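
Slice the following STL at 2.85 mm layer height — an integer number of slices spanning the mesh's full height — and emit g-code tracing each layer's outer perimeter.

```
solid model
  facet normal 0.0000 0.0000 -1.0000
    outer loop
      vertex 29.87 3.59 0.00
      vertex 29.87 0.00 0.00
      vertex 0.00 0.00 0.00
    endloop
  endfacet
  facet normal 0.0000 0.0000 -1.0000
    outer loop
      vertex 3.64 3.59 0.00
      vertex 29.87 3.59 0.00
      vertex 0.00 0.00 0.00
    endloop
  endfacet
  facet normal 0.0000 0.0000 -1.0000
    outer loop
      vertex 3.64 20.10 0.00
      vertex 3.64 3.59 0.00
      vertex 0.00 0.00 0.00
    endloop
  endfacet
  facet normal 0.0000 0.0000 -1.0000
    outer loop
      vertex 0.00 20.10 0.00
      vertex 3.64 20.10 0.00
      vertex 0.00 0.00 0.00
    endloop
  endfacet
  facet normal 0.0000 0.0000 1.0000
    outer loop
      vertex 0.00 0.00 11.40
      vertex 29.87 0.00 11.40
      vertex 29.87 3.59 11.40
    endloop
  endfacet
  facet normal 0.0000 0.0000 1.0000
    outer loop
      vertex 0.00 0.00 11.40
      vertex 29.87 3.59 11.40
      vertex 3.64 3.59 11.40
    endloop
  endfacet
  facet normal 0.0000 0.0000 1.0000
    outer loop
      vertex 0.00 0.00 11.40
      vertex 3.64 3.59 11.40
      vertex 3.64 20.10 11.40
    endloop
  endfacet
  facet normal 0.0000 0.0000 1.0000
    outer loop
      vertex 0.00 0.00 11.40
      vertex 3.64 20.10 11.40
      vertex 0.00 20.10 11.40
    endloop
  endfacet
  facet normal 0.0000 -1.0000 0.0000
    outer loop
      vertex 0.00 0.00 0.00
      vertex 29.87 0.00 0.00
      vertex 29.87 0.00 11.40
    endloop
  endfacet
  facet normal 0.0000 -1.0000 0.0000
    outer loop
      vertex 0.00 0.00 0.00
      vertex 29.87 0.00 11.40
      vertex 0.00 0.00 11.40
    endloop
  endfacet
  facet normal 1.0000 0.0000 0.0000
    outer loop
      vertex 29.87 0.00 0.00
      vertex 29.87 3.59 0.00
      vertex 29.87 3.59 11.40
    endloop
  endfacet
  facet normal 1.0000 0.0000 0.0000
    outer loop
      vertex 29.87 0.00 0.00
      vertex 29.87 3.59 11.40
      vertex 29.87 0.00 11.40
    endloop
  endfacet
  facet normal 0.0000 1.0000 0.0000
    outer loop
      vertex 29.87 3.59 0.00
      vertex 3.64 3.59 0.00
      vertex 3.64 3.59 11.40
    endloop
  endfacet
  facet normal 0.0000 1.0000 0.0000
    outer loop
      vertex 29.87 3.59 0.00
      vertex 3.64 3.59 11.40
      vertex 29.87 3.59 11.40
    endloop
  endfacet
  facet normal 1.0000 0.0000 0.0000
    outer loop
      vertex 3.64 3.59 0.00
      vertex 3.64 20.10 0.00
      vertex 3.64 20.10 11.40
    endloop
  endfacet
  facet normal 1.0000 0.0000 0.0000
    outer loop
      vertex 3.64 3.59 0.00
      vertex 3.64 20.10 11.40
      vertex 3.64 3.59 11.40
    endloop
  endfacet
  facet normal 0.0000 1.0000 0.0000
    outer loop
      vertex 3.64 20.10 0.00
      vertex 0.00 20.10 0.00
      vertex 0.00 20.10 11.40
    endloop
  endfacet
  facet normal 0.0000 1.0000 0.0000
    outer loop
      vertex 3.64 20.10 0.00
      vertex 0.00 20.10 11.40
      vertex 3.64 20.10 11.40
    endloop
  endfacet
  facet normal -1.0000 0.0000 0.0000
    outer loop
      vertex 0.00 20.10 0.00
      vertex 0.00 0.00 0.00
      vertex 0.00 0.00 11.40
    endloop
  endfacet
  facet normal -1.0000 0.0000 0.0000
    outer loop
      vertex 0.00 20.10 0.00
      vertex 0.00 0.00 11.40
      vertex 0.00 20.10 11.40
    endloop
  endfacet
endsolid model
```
; perimeter-only toolpath
G21 ; units = mm
G90 ; absolute positioning
G28 ; home
; layer 1
G0 Z2.85
G0 X0.00 Y0.00
G1 X29.87 Y0.00
G1 X29.87 Y3.59
G1 X3.64 Y3.59
G1 X3.64 Y20.10
G1 X0.00 Y20.10
G1 X0.00 Y0.00
; layer 2
G0 Z5.70
G0 X0.00 Y0.00
G1 X29.87 Y0.00
G1 X29.87 Y3.59
G1 X3.64 Y3.59
G1 X3.64 Y20.10
G1 X0.00 Y20.10
G1 X0.00 Y0.00
; layer 3
G0 Z8.55
G0 X0.00 Y0.00
G1 X29.87 Y0.00
G1 X29.87 Y3.59
G1 X3.64 Y3.59
G1 X3.64 Y20.10
G1 X0.00 Y20.10
G1 X0.00 Y0.00
; layer 4
G0 Z11.40
G0 X0.00 Y0.00
G1 X29.87 Y0.00
G1 X29.87 Y3.59
G1 X3.64 Y3.59
G1 X3.64 Y20.10
G1 X0.00 Y20.10
G1 X0.00 Y0.00
M2 ; end

The solid is an L-shaped prism: outer 29.9 × 20.1 mm, arm thicknesses ≈ 3.59 mm (horizontal) and 3.64 mm (vertical), extruded 11.4 mm in z. Slicing at Δz = 2.85 mm — 4 equal slices spanning the solid's height, so layer i sits at z = i·h/4 — gives 4 non-empty perimeters. Each is a 6-segment closed polygon; G0 lifts to the layer z and rapids to the start vertex, then G1 traces the edges.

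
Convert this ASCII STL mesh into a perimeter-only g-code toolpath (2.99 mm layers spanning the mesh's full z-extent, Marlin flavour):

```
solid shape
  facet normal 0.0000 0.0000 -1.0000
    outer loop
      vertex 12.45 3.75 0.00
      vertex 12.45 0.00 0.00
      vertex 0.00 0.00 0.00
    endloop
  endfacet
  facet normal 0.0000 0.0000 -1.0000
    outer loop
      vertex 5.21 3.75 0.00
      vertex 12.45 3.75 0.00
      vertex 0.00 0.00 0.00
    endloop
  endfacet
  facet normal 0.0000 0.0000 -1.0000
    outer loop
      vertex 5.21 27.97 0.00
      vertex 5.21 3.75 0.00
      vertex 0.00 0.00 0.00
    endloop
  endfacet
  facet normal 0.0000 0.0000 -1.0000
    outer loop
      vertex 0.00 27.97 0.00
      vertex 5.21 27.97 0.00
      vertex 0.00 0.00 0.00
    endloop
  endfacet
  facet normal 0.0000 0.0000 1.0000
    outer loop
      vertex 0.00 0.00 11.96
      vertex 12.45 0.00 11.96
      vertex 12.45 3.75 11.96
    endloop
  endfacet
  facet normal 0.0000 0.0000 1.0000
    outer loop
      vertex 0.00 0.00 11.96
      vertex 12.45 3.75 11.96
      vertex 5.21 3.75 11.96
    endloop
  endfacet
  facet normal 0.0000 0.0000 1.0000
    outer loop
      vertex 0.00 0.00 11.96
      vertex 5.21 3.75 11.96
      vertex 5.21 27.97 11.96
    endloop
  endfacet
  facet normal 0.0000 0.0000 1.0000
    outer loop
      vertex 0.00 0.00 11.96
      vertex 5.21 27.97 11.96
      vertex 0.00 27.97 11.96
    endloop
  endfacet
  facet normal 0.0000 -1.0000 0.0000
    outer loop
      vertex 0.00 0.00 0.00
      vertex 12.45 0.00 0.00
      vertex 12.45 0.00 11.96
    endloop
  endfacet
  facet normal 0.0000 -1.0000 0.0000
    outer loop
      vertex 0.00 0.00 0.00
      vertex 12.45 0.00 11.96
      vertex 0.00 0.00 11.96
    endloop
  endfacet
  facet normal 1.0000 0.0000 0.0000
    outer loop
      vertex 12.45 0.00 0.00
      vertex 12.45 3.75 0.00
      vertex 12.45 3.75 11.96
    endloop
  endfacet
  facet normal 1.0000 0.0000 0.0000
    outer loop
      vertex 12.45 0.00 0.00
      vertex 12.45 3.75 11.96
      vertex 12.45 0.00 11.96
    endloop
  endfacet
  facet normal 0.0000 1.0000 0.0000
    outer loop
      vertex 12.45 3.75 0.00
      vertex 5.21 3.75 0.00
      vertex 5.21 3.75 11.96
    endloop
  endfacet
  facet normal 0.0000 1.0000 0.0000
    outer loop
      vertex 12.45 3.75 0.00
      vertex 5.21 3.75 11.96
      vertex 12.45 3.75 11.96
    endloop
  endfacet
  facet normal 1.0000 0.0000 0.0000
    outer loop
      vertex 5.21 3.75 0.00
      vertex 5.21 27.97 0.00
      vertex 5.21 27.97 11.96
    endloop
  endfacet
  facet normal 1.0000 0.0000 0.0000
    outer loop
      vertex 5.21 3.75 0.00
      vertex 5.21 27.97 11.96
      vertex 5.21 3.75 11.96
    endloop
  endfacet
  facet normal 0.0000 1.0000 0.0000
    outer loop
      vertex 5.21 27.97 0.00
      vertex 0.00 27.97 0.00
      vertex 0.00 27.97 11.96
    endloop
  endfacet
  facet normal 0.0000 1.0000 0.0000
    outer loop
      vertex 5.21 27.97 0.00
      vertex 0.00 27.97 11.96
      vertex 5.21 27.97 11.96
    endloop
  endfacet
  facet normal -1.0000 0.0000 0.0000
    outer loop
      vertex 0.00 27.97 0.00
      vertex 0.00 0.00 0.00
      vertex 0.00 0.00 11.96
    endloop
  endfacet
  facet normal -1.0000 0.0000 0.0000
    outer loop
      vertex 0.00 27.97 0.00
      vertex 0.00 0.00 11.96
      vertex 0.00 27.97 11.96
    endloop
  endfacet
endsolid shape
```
; perimeter-only toolpath
G21 ; units = mm
G90 ; absolute positioning
G28 ; home
; layer 1
G0 Z2.99
G0 X0.00 Y0.00
G1 X12.45 Y0.00
G1 X12.45 Y3.75
G1 X5.21 Y3.75
G1 X5.21 Y27.97
G1 X0.00 Y27.97
G1 X0.00 Y0.00
; layer 2
G0 Z5.98
G0 X0.00 Y0.00
G1 X12.45 Y0.00
G1 X12.45 Y3.75
G1 X5.21 Y3.75
G1 X5.21 Y27.97
G1 X0.00 Y27.97
G1 X0.00 Y0.00
; layer 3
G0 Z8.97
G0 X0.00 Y0.00
G1 X12.45 Y0.00
G1 X12.45 Y3.75
G1 X5.21 Y3.75
G1 X5.21 Y27.97
G1 X0.00 Y27.97
G1 X0.00 Y0.00
; layer 4
G0 Z11.96
G0 X0.00 Y0.00
G1 X12.45 Y0.00
G1 X12.45 Y3.75
G1 X5.21 Y3.75
G1 X5.21 Y27.97
G1 X0.00 Y27.97
G1 X0.00 Y0.00
M2 ; end

The solid is an L-shaped prism: outer 12.4 × 28 mm, arm thicknesses ≈ 3.75 mm (horizontal) and 5.21 mm (vertical), extruded 12 mm in z. Slicing at Δz = 2.99 mm — 4 equal slices spanning the solid's height, so layer i sits at z = i·h/4 — gives 4 non-empty perimeters. Each is a 6-segment closed polygon; G0 lifts to the layer z and rapids to the start vertex, then G1 traces the edges.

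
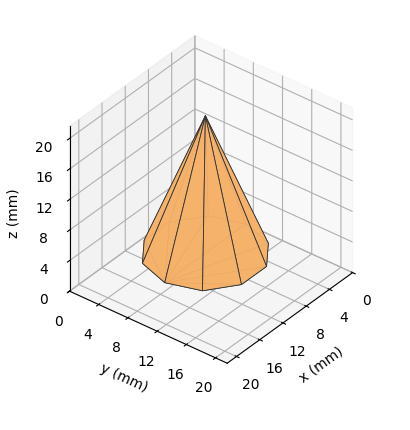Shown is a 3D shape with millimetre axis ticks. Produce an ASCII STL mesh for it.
Reading the render: the shape is a regular 10-sided pyramid, base circumscribed radius ≈ 7 mm, apex at z ≈ 18 mm (dimensions read to the nearest mm from the axis ticks). For the STL, each face is triangulated and given an outward normal.

solid part
  facet normal 0.0000 0.0000 -1.0000
    outer loop
      vertex 9.163 13.657 0.000
      vertex 12.663 11.114 0.000
      vertex 14.000 7.000 0.000
    endloop
  endfacet
  facet normal 0.0000 0.0000 -1.0000
    outer loop
      vertex 4.837 13.657 0.000
      vertex 9.163 13.657 0.000
      vertex 14.000 7.000 0.000
    endloop
  endfacet
  facet normal 0.0000 0.0000 -1.0000
    outer loop
      vertex 1.337 11.114 0.000
      vertex 4.837 13.657 0.000
      vertex 14.000 7.000 0.000
    endloop
  endfacet
  facet normal 0.0000 0.0000 -1.0000
    outer loop
      vertex 0.000 7.000 0.000
      vertex 1.337 11.114 0.000
      vertex 14.000 7.000 0.000
    endloop
  endfacet
  facet normal 0.0000 0.0000 -1.0000
    outer loop
      vertex 1.337 2.886 0.000
      vertex 0.000 7.000 0.000
      vertex 14.000 7.000 0.000
    endloop
  endfacet
  facet normal 0.0000 0.0000 -1.0000
    outer loop
      vertex 4.837 0.343 0.000
      vertex 1.337 2.886 0.000
      vertex 14.000 7.000 0.000
    endloop
  endfacet
  facet normal 0.0000 0.0000 -1.0000
    outer loop
      vertex 9.163 0.343 0.000
      vertex 4.837 0.343 0.000
      vertex 14.000 7.000 0.000
    endloop
  endfacet
  facet normal 0.0000 0.0000 -1.0000
    outer loop
      vertex 12.663 2.886 0.000
      vertex 9.163 0.343 0.000
      vertex 14.000 7.000 0.000
    endloop
  endfacet
  facet normal 0.8920 0.2899 0.3469
    outer loop
      vertex 14.000 7.000 0.000
      vertex 12.663 11.114 0.000
      vertex 7.000 7.000 18.000
    endloop
  endfacet
  facet normal 0.5513 0.7588 0.3469
    outer loop
      vertex 12.663 11.114 0.000
      vertex 9.163 13.657 0.000
      vertex 7.000 7.000 18.000
    endloop
  endfacet
  facet normal 0.0000 0.9379 0.3469
    outer loop
      vertex 9.163 13.657 0.000
      vertex 4.837 13.657 0.000
      vertex 7.000 7.000 18.000
    endloop
  endfacet
  facet normal -0.5513 0.7588 0.3469
    outer loop
      vertex 4.837 13.657 0.000
      vertex 1.337 11.114 0.000
      vertex 7.000 7.000 18.000
    endloop
  endfacet
  facet normal -0.8920 0.2899 0.3469
    outer loop
      vertex 1.337 11.114 0.000
      vertex 0.000 7.000 0.000
      vertex 7.000 7.000 18.000
    endloop
  endfacet
  facet normal -0.8920 -0.2899 0.3469
    outer loop
      vertex 0.000 7.000 0.000
      vertex 1.337 2.886 0.000
      vertex 7.000 7.000 18.000
    endloop
  endfacet
  facet normal -0.5513 -0.7588 0.3469
    outer loop
      vertex 1.337 2.886 0.000
      vertex 4.837 0.343 0.000
      vertex 7.000 7.000 18.000
    endloop
  endfacet
  facet normal 0.0000 -0.9379 0.3469
    outer loop
      vertex 4.837 0.343 0.000
      vertex 9.163 0.343 0.000
      vertex 7.000 7.000 18.000
    endloop
  endfacet
  facet normal 0.5513 -0.7588 0.3469
    outer loop
      vertex 9.163 0.343 0.000
      vertex 12.663 2.886 0.000
      vertex 7.000 7.000 18.000
    endloop
  endfacet
  facet normal 0.8920 -0.2899 0.3469
    outer loop
      vertex 12.663 2.886 0.000
      vertex 14.000 7.000 0.000
      vertex 7.000 7.000 18.000
    endloop
  endfacet
endsolid part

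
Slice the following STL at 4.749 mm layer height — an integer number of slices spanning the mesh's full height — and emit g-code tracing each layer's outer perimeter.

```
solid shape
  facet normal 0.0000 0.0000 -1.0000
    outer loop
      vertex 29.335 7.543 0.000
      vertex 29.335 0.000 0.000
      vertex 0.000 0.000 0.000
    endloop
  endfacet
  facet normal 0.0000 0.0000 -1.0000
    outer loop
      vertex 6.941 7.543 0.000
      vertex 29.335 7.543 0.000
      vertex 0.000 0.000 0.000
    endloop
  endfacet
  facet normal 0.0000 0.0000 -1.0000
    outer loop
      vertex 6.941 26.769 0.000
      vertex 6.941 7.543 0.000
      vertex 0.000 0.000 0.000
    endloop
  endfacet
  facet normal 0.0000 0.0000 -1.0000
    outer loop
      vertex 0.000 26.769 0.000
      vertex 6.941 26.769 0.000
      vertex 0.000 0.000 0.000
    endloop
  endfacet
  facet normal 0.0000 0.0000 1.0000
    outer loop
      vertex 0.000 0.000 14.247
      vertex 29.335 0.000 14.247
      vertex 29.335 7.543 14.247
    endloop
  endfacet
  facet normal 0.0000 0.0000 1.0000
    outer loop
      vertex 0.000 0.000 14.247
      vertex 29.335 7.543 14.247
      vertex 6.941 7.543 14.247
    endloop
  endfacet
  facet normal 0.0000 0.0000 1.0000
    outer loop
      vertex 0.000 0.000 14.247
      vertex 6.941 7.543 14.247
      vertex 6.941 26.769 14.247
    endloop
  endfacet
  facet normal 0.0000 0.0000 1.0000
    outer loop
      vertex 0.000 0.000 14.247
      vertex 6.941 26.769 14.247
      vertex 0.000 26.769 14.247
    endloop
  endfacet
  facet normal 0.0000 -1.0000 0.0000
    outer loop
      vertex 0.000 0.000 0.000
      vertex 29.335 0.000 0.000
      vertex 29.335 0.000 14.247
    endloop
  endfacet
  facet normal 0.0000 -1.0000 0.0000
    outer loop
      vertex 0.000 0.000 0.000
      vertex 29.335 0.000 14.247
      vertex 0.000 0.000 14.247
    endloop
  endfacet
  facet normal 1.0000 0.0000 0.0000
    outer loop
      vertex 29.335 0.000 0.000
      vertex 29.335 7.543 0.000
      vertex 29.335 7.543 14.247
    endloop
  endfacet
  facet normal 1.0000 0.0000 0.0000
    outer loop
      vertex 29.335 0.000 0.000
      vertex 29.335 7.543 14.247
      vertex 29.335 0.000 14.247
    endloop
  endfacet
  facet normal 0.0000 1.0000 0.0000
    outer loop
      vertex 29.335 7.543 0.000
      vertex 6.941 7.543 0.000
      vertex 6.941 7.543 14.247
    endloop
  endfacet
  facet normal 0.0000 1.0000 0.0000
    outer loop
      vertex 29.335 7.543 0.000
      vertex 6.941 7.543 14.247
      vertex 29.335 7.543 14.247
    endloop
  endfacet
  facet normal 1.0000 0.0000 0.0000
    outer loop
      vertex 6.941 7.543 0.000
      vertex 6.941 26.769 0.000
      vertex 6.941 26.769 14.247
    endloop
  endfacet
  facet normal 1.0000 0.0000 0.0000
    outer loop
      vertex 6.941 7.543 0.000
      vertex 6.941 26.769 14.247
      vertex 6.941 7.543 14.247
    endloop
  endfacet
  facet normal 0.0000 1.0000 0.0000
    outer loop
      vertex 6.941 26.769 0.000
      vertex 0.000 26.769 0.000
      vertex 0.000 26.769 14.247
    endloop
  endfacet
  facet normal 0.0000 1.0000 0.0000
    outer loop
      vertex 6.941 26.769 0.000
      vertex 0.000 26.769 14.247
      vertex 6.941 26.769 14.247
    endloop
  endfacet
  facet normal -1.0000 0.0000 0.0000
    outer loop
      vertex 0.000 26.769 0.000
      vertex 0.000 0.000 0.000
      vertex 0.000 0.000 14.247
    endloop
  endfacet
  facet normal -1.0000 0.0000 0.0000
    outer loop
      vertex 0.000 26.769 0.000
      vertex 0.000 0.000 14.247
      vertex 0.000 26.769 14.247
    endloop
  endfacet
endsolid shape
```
; perimeter-only toolpath
G21 ; units = mm
G90 ; absolute positioning
G28 ; home
; layer 1
G0 Z4.749
G0 X0.000 Y0.000
G1 X29.335 Y0.000
G1 X29.335 Y7.543
G1 X6.941 Y7.543
G1 X6.941 Y26.769
G1 X0.000 Y26.769
G1 X0.000 Y0.000
; layer 2
G0 Z9.498
G0 X0.000 Y0.000
G1 X29.335 Y0.000
G1 X29.335 Y7.543
G1 X6.941 Y7.543
G1 X6.941 Y26.769
G1 X0.000 Y26.769
G1 X0.000 Y0.000
; layer 3
G0 Z14.247
G0 X0.000 Y0.000
G1 X29.335 Y0.000
G1 X29.335 Y7.543
G1 X6.941 Y7.543
G1 X6.941 Y26.769
G1 X0.000 Y26.769
G1 X0.000 Y0.000
M2 ; end

The solid is an L-shaped prism: outer 29.3 × 26.8 mm, arm thicknesses ≈ 7.54 mm (horizontal) and 6.94 mm (vertical), extruded 14.2 mm in z. Slicing at Δz = 4.749 mm — 3 equal slices spanning the solid's height, so layer i sits at z = i·h/3 — gives 3 non-empty perimeters. Each is a 6-segment closed polygon; G0 lifts to the layer z and rapids to the start vertex, then G1 traces the edges.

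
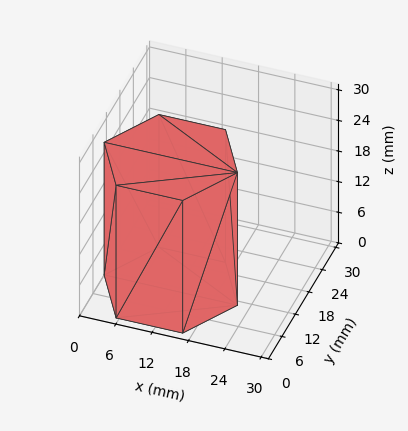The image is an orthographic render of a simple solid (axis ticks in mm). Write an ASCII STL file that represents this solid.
Reading the render: the shape is a regular 6-sided prism (a cylinder approximated with 6 flat sides), circumscribed radius ≈ 11 mm, height ≈ 26 mm (dimensions read to the nearest mm from the axis ticks). For the STL, each face is triangulated and given an outward normal.

solid part
  facet normal 0.0000 0.0000 -1.0000
    outer loop
      vertex 5.500 20.526 0.000
      vertex 16.500 20.526 0.000
      vertex 22.000 11.000 0.000
    endloop
  endfacet
  facet normal 0.0000 0.0000 -1.0000
    outer loop
      vertex 0.000 11.000 0.000
      vertex 5.500 20.526 0.000
      vertex 22.000 11.000 0.000
    endloop
  endfacet
  facet normal 0.0000 0.0000 -1.0000
    outer loop
      vertex 5.500 1.474 0.000
      vertex 0.000 11.000 0.000
      vertex 22.000 11.000 0.000
    endloop
  endfacet
  facet normal 0.0000 0.0000 -1.0000
    outer loop
      vertex 16.500 1.474 0.000
      vertex 5.500 1.474 0.000
      vertex 22.000 11.000 0.000
    endloop
  endfacet
  facet normal 0.0000 0.0000 1.0000
    outer loop
      vertex 22.000 11.000 26.000
      vertex 16.500 20.526 26.000
      vertex 5.500 20.526 26.000
    endloop
  endfacet
  facet normal 0.0000 0.0000 1.0000
    outer loop
      vertex 22.000 11.000 26.000
      vertex 5.500 20.526 26.000
      vertex 0.000 11.000 26.000
    endloop
  endfacet
  facet normal 0.0000 0.0000 1.0000
    outer loop
      vertex 22.000 11.000 26.000
      vertex 0.000 11.000 26.000
      vertex 5.500 1.474 26.000
    endloop
  endfacet
  facet normal 0.0000 0.0000 1.0000
    outer loop
      vertex 22.000 11.000 26.000
      vertex 5.500 1.474 26.000
      vertex 16.500 1.474 26.000
    endloop
  endfacet
  facet normal 0.8660 0.5000 0.0000
    outer loop
      vertex 22.000 11.000 0.000
      vertex 16.500 20.526 0.000
      vertex 16.500 20.526 26.000
    endloop
  endfacet
  facet normal 0.8660 0.5000 0.0000
    outer loop
      vertex 22.000 11.000 0.000
      vertex 16.500 20.526 26.000
      vertex 22.000 11.000 26.000
    endloop
  endfacet
  facet normal 0.0000 1.0000 0.0000
    outer loop
      vertex 16.500 20.526 0.000
      vertex 5.500 20.526 0.000
      vertex 5.500 20.526 26.000
    endloop
  endfacet
  facet normal 0.0000 1.0000 0.0000
    outer loop
      vertex 16.500 20.526 0.000
      vertex 5.500 20.526 26.000
      vertex 16.500 20.526 26.000
    endloop
  endfacet
  facet normal -0.8660 0.5000 0.0000
    outer loop
      vertex 5.500 20.526 0.000
      vertex 0.000 11.000 0.000
      vertex 0.000 11.000 26.000
    endloop
  endfacet
  facet normal -0.8660 0.5000 0.0000
    outer loop
      vertex 5.500 20.526 0.000
      vertex 0.000 11.000 26.000
      vertex 5.500 20.526 26.000
    endloop
  endfacet
  facet normal -0.8660 -0.5000 0.0000
    outer loop
      vertex 0.000 11.000 0.000
      vertex 5.500 1.474 0.000
      vertex 5.500 1.474 26.000
    endloop
  endfacet
  facet normal -0.8660 -0.5000 0.0000
    outer loop
      vertex 0.000 11.000 0.000
      vertex 5.500 1.474 26.000
      vertex 0.000 11.000 26.000
    endloop
  endfacet
  facet normal 0.0000 -1.0000 0.0000
    outer loop
      vertex 5.500 1.474 0.000
      vertex 16.500 1.474 0.000
      vertex 16.500 1.474 26.000
    endloop
  endfacet
  facet normal 0.0000 -1.0000 0.0000
    outer loop
      vertex 5.500 1.474 0.000
      vertex 16.500 1.474 26.000
      vertex 5.500 1.474 26.000
    endloop
  endfacet
  facet normal 0.8660 -0.5000 0.0000
    outer loop
      vertex 16.500 1.474 0.000
      vertex 22.000 11.000 0.000
      vertex 22.000 11.000 26.000
    endloop
  endfacet
  facet normal 0.8660 -0.5000 0.0000
    outer loop
      vertex 16.500 1.474 0.000
      vertex 22.000 11.000 26.000
      vertex 16.500 1.474 26.000
    endloop
  endfacet
endsolid part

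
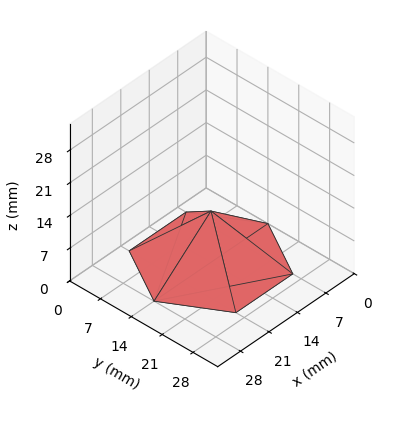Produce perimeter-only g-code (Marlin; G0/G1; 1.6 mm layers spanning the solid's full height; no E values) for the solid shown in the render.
Reading the render: the shape is a regular 6-sided pyramid, base circumscribed radius ≈ 14 mm, apex at z ≈ 11 mm (dimensions read to the nearest mm from the axis ticks). For the g-code, the solid's height is divided into equal slices at the stated Δz and each level perimeter traced with G1 moves after a G0 lift.

; perimeter-only toolpath
G21 ; units = mm
G90 ; absolute positioning
G28 ; home
; layer 1
G0 Z1.6
G0 X26.0 Y14.0
G1 X20.0 Y24.4
G1 X8.0 Y24.4
G1 X2.0 Y14.0
G1 X8.0 Y3.6
G1 X20.0 Y3.6
G1 X26.0 Y14.0
; layer 2
G0 Z3.1
G0 X24.0 Y14.0
G1 X19.0 Y22.6
G1 X9.0 Y22.6
G1 X4.0 Y14.0
G1 X9.0 Y5.4
G1 X19.0 Y5.4
G1 X24.0 Y14.0
; layer 3
G0 Z4.7
G0 X22.0 Y14.0
G1 X18.0 Y20.9
G1 X10.0 Y20.9
G1 X6.0 Y14.0
G1 X10.0 Y7.1
G1 X18.0 Y7.1
G1 X22.0 Y14.0
; layer 4
G0 Z6.3
G0 X20.0 Y14.0
G1 X17.0 Y19.2
G1 X11.0 Y19.2
G1 X8.0 Y14.0
G1 X11.0 Y8.8
G1 X17.0 Y8.8
G1 X20.0 Y14.0
; layer 5
G0 Z7.9
G0 X18.0 Y14.0
G1 X16.0 Y17.5
G1 X12.0 Y17.5
G1 X10.0 Y14.0
G1 X12.0 Y10.5
G1 X16.0 Y10.5
G1 X18.0 Y14.0
; layer 6
G0 Z9.4
G0 X16.0 Y14.0
G1 X15.0 Y15.7
G1 X13.0 Y15.7
G1 X12.0 Y14.0
G1 X13.0 Y12.3
G1 X15.0 Y12.3
G1 X16.0 Y14.0
M2 ; end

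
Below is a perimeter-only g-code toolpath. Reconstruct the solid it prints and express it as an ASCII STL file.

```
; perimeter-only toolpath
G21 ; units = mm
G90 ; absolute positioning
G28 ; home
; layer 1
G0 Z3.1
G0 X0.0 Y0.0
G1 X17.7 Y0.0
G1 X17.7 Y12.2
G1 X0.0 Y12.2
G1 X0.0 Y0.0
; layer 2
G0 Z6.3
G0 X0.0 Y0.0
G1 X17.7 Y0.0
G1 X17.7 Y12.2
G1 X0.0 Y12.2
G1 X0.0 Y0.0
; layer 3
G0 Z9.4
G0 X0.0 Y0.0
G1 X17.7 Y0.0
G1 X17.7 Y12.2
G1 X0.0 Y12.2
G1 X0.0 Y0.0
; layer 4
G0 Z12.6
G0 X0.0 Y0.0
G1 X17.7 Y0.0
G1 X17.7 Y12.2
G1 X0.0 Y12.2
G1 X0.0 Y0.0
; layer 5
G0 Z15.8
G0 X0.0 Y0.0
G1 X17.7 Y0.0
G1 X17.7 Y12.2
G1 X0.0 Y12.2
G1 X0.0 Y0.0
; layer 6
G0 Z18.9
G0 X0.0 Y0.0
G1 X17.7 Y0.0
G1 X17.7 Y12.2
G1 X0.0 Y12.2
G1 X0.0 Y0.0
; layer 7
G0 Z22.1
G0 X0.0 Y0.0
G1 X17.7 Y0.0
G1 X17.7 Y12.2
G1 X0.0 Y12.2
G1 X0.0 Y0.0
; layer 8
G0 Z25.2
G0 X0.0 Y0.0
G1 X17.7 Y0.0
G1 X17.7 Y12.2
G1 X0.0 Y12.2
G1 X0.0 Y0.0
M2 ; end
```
solid part
  facet normal 0.0000 0.0000 -1.0000
    outer loop
      vertex 17.7 12.2 0.0
      vertex 17.7 0.0 0.0
      vertex 0.0 0.0 0.0
    endloop
  endfacet
  facet normal 0.0000 0.0000 -1.0000
    outer loop
      vertex 0.0 12.2 0.0
      vertex 17.7 12.2 0.0
      vertex 0.0 0.0 0.0
    endloop
  endfacet
  facet normal 0.0000 0.0000 1.0000
    outer loop
      vertex 0.0 0.0 25.2
      vertex 17.7 0.0 25.2
      vertex 17.7 12.2 25.2
    endloop
  endfacet
  facet normal 0.0000 0.0000 1.0000
    outer loop
      vertex 0.0 0.0 25.2
      vertex 17.7 12.2 25.2
      vertex 0.0 12.2 25.2
    endloop
  endfacet
  facet normal 0.0000 -1.0000 0.0000
    outer loop
      vertex 0.0 0.0 0.0
      vertex 17.7 0.0 0.0
      vertex 17.7 0.0 25.2
    endloop
  endfacet
  facet normal 0.0000 -1.0000 0.0000
    outer loop
      vertex 0.0 0.0 0.0
      vertex 17.7 0.0 25.2
      vertex 0.0 0.0 25.2
    endloop
  endfacet
  facet normal 0.0000 1.0000 0.0000
    outer loop
      vertex 17.7 12.2 25.2
      vertex 17.7 12.2 0.0
      vertex 0.0 12.2 0.0
    endloop
  endfacet
  facet normal 0.0000 1.0000 0.0000
    outer loop
      vertex 0.0 12.2 25.2
      vertex 17.7 12.2 25.2
      vertex 0.0 12.2 0.0
    endloop
  endfacet
  facet normal -1.0000 0.0000 0.0000
    outer loop
      vertex 0.0 12.2 25.2
      vertex 0.0 12.2 0.0
      vertex 0.0 0.0 0.0
    endloop
  endfacet
  facet normal -1.0000 0.0000 0.0000
    outer loop
      vertex 0.0 0.0 25.2
      vertex 0.0 12.2 25.2
      vertex 0.0 0.0 0.0
    endloop
  endfacet
  facet normal 1.0000 0.0000 0.0000
    outer loop
      vertex 17.7 0.0 0.0
      vertex 17.7 12.2 0.0
      vertex 17.7 12.2 25.2
    endloop
  endfacet
  facet normal 1.0000 0.0000 0.0000
    outer loop
      vertex 17.7 0.0 0.0
      vertex 17.7 12.2 25.2
      vertex 17.7 0.0 25.2
    endloop
  endfacet
endsolid part

The G0 Z moves step by Δz≈3.1 mm. Every layer's G1 loop is the same polygon, so the solid is a straight extrusion of it from z=0 to z≈25.2. Closing with flat bottom and top caps and triangulating gives 12 facets — a rectangular box, roughly 17.7 × 12.2 mm footprint and 25.2 mm tall.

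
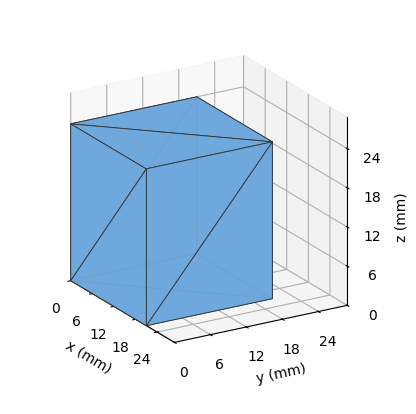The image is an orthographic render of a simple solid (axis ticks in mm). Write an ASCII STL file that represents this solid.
Reading the render: the shape is a rectangular box, roughly 21 × 21 mm footprint and 24 mm tall (dimensions read to the nearest mm from the axis ticks). For the STL, each face is triangulated and given an outward normal.

solid part
  facet normal 0.0000 0.0000 -1.0000
    outer loop
      vertex 21.0 21.0 0.0
      vertex 21.0 0.0 0.0
      vertex 0.0 0.0 0.0
    endloop
  endfacet
  facet normal 0.0000 0.0000 -1.0000
    outer loop
      vertex 0.0 21.0 0.0
      vertex 21.0 21.0 0.0
      vertex 0.0 0.0 0.0
    endloop
  endfacet
  facet normal 0.0000 0.0000 1.0000
    outer loop
      vertex 0.0 0.0 24.0
      vertex 21.0 0.0 24.0
      vertex 21.0 21.0 24.0
    endloop
  endfacet
  facet normal 0.0000 0.0000 1.0000
    outer loop
      vertex 0.0 0.0 24.0
      vertex 21.0 21.0 24.0
      vertex 0.0 21.0 24.0
    endloop
  endfacet
  facet normal 0.0000 -1.0000 0.0000
    outer loop
      vertex 0.0 0.0 0.0
      vertex 21.0 0.0 0.0
      vertex 21.0 0.0 24.0
    endloop
  endfacet
  facet normal 0.0000 -1.0000 0.0000
    outer loop
      vertex 0.0 0.0 0.0
      vertex 21.0 0.0 24.0
      vertex 0.0 0.0 24.0
    endloop
  endfacet
  facet normal 0.0000 1.0000 0.0000
    outer loop
      vertex 21.0 21.0 24.0
      vertex 21.0 21.0 0.0
      vertex 0.0 21.0 0.0
    endloop
  endfacet
  facet normal 0.0000 1.0000 0.0000
    outer loop
      vertex 0.0 21.0 24.0
      vertex 21.0 21.0 24.0
      vertex 0.0 21.0 0.0
    endloop
  endfacet
  facet normal -1.0000 0.0000 0.0000
    outer loop
      vertex 0.0 21.0 24.0
      vertex 0.0 21.0 0.0
      vertex 0.0 0.0 0.0
    endloop
  endfacet
  facet normal -1.0000 0.0000 0.0000
    outer loop
      vertex 0.0 0.0 24.0
      vertex 0.0 21.0 24.0
      vertex 0.0 0.0 0.0
    endloop
  endfacet
  facet normal 1.0000 0.0000 0.0000
    outer loop
      vertex 21.0 0.0 0.0
      vertex 21.0 21.0 0.0
      vertex 21.0 21.0 24.0
    endloop
  endfacet
  facet normal 1.0000 0.0000 0.0000
    outer loop
      vertex 21.0 0.0 0.0
      vertex 21.0 21.0 24.0
      vertex 21.0 0.0 24.0
    endloop
  endfacet
endsolid part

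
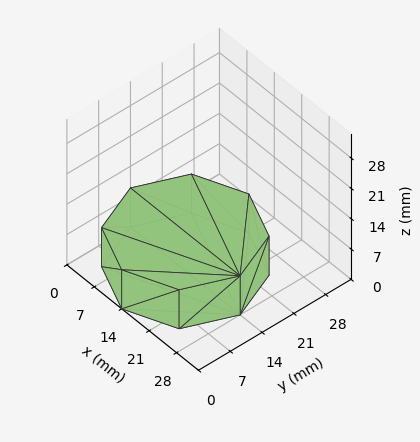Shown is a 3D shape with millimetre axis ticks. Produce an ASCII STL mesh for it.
Reading the render: the shape is a regular 8-sided prism (a cylinder approximated with 8 flat sides), circumscribed radius ≈ 14 mm, height ≈ 9 mm (dimensions read to the nearest mm from the axis ticks). For the STL, each face is triangulated and given an outward normal.

solid part
  facet normal 0.0000 0.0000 -1.0000
    outer loop
      vertex 14.000 28.000 0.000
      vertex 23.899 23.899 0.000
      vertex 28.000 14.000 0.000
    endloop
  endfacet
  facet normal 0.0000 0.0000 -1.0000
    outer loop
      vertex 4.101 23.899 0.000
      vertex 14.000 28.000 0.000
      vertex 28.000 14.000 0.000
    endloop
  endfacet
  facet normal 0.0000 0.0000 -1.0000
    outer loop
      vertex 0.000 14.000 0.000
      vertex 4.101 23.899 0.000
      vertex 28.000 14.000 0.000
    endloop
  endfacet
  facet normal 0.0000 0.0000 -1.0000
    outer loop
      vertex 4.101 4.101 0.000
      vertex 0.000 14.000 0.000
      vertex 28.000 14.000 0.000
    endloop
  endfacet
  facet normal 0.0000 0.0000 -1.0000
    outer loop
      vertex 14.000 0.000 0.000
      vertex 4.101 4.101 0.000
      vertex 28.000 14.000 0.000
    endloop
  endfacet
  facet normal 0.0000 0.0000 -1.0000
    outer loop
      vertex 23.899 4.101 0.000
      vertex 14.000 0.000 0.000
      vertex 28.000 14.000 0.000
    endloop
  endfacet
  facet normal 0.0000 0.0000 1.0000
    outer loop
      vertex 28.000 14.000 9.000
      vertex 23.899 23.899 9.000
      vertex 14.000 28.000 9.000
    endloop
  endfacet
  facet normal 0.0000 0.0000 1.0000
    outer loop
      vertex 28.000 14.000 9.000
      vertex 14.000 28.000 9.000
      vertex 4.101 23.899 9.000
    endloop
  endfacet
  facet normal 0.0000 0.0000 1.0000
    outer loop
      vertex 28.000 14.000 9.000
      vertex 4.101 23.899 9.000
      vertex 0.000 14.000 9.000
    endloop
  endfacet
  facet normal 0.0000 0.0000 1.0000
    outer loop
      vertex 28.000 14.000 9.000
      vertex 0.000 14.000 9.000
      vertex 4.101 4.101 9.000
    endloop
  endfacet
  facet normal 0.0000 0.0000 1.0000
    outer loop
      vertex 28.000 14.000 9.000
      vertex 4.101 4.101 9.000
      vertex 14.000 0.000 9.000
    endloop
  endfacet
  facet normal 0.0000 0.0000 1.0000
    outer loop
      vertex 28.000 14.000 9.000
      vertex 14.000 0.000 9.000
      vertex 23.899 4.101 9.000
    endloop
  endfacet
  facet normal 0.9239 0.3827 0.0000
    outer loop
      vertex 28.000 14.000 0.000
      vertex 23.899 23.899 0.000
      vertex 23.899 23.899 9.000
    endloop
  endfacet
  facet normal 0.9239 0.3827 0.0000
    outer loop
      vertex 28.000 14.000 0.000
      vertex 23.899 23.899 9.000
      vertex 28.000 14.000 9.000
    endloop
  endfacet
  facet normal 0.3827 0.9239 0.0000
    outer loop
      vertex 23.899 23.899 0.000
      vertex 14.000 28.000 0.000
      vertex 14.000 28.000 9.000
    endloop
  endfacet
  facet normal 0.3827 0.9239 0.0000
    outer loop
      vertex 23.899 23.899 0.000
      vertex 14.000 28.000 9.000
      vertex 23.899 23.899 9.000
    endloop
  endfacet
  facet normal -0.3827 0.9239 0.0000
    outer loop
      vertex 14.000 28.000 0.000
      vertex 4.101 23.899 0.000
      vertex 4.101 23.899 9.000
    endloop
  endfacet
  facet normal -0.3827 0.9239 0.0000
    outer loop
      vertex 14.000 28.000 0.000
      vertex 4.101 23.899 9.000
      vertex 14.000 28.000 9.000
    endloop
  endfacet
  facet normal -0.9239 0.3827 0.0000
    outer loop
      vertex 4.101 23.899 0.000
      vertex 0.000 14.000 0.000
      vertex 0.000 14.000 9.000
    endloop
  endfacet
  facet normal -0.9239 0.3827 0.0000
    outer loop
      vertex 4.101 23.899 0.000
      vertex 0.000 14.000 9.000
      vertex 4.101 23.899 9.000
    endloop
  endfacet
  facet normal -0.9239 -0.3827 0.0000
    outer loop
      vertex 0.000 14.000 0.000
      vertex 4.101 4.101 0.000
      vertex 4.101 4.101 9.000
    endloop
  endfacet
  facet normal -0.9239 -0.3827 0.0000
    outer loop
      vertex 0.000 14.000 0.000
      vertex 4.101 4.101 9.000
      vertex 0.000 14.000 9.000
    endloop
  endfacet
  facet normal -0.3827 -0.9239 0.0000
    outer loop
      vertex 4.101 4.101 0.000
      vertex 14.000 0.000 0.000
      vertex 14.000 0.000 9.000
    endloop
  endfacet
  facet normal -0.3827 -0.9239 0.0000
    outer loop
      vertex 4.101 4.101 0.000
      vertex 14.000 0.000 9.000
      vertex 4.101 4.101 9.000
    endloop
  endfacet
  facet normal 0.3827 -0.9239 0.0000
    outer loop
      vertex 14.000 0.000 0.000
      vertex 23.899 4.101 0.000
      vertex 23.899 4.101 9.000
    endloop
  endfacet
  facet normal 0.3827 -0.9239 0.0000
    outer loop
      vertex 14.000 0.000 0.000
      vertex 23.899 4.101 9.000
      vertex 14.000 0.000 9.000
    endloop
  endfacet
  facet normal 0.9239 -0.3827 0.0000
    outer loop
      vertex 23.899 4.101 0.000
      vertex 28.000 14.000 0.000
      vertex 28.000 14.000 9.000
    endloop
  endfacet
  facet normal 0.9239 -0.3827 0.0000
    outer loop
      vertex 23.899 4.101 0.000
      vertex 28.000 14.000 9.000
      vertex 23.899 4.101 9.000
    endloop
  endfacet
endsolid part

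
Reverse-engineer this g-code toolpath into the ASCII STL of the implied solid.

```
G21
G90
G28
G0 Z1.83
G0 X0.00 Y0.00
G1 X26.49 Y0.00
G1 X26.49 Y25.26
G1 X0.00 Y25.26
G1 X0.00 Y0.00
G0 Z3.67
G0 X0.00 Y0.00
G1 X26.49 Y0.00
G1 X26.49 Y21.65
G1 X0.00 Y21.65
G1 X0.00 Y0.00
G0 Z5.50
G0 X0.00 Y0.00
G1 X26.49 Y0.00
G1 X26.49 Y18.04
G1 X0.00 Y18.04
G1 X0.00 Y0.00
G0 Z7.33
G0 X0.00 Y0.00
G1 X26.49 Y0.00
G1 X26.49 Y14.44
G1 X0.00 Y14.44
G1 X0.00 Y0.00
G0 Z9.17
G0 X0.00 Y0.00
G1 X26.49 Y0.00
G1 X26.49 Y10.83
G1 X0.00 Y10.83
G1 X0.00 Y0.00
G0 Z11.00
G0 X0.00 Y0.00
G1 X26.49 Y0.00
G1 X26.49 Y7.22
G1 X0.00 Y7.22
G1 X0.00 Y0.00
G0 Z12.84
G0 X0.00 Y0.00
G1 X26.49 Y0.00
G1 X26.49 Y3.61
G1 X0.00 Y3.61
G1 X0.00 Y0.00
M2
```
solid part
  facet normal 0.0000 0.0000 -1.0000
    outer loop
      vertex 26.49 28.87 0.00
      vertex 26.49 0.00 0.00
      vertex 0.00 0.00 0.00
    endloop
  endfacet
  facet normal 0.0000 0.0000 -1.0000
    outer loop
      vertex 0.00 28.87 0.00
      vertex 26.49 28.87 0.00
      vertex 0.00 0.00 0.00
    endloop
  endfacet
  facet normal 0.0000 -1.0000 0.0000
    outer loop
      vertex 0.00 0.00 0.00
      vertex 26.49 0.00 0.00
      vertex 26.49 0.00 14.67
    endloop
  endfacet
  facet normal 0.0000 -1.0000 0.0000
    outer loop
      vertex 0.00 0.00 0.00
      vertex 26.49 0.00 14.67
      vertex 0.00 0.00 14.67
    endloop
  endfacet
  facet normal 0.0000 0.4530 0.8915
    outer loop
      vertex 0.00 0.00 14.67
      vertex 26.49 0.00 14.67
      vertex 26.49 28.87 0.00
    endloop
  endfacet
  facet normal 0.0000 0.4530 0.8915
    outer loop
      vertex 0.00 0.00 14.67
      vertex 26.49 28.87 0.00
      vertex 0.00 28.87 0.00
    endloop
  endfacet
  facet normal -1.0000 0.0000 0.0000
    outer loop
      vertex 0.00 0.00 14.67
      vertex 0.00 28.87 0.00
      vertex 0.00 0.00 0.00
    endloop
  endfacet
  facet normal 1.0000 0.0000 0.0000
    outer loop
      vertex 26.49 0.00 0.00
      vertex 26.49 28.87 0.00
      vertex 26.49 0.00 14.67
    endloop
  endfacet
endsolid part

The G0 Z moves step by Δz≈1.83 mm. The G1 loops shrink linearly with z, so the solid tapers from its base footprint up to z≈14.7. Closing with a flat bottom cap and the tapered top and triangulating gives 8 facets — a wedge (ramp): 26.5 × 28.9 mm base, rising to 14.7 mm along the y=0 edge and sloping linearly to z=0 at y=28.9.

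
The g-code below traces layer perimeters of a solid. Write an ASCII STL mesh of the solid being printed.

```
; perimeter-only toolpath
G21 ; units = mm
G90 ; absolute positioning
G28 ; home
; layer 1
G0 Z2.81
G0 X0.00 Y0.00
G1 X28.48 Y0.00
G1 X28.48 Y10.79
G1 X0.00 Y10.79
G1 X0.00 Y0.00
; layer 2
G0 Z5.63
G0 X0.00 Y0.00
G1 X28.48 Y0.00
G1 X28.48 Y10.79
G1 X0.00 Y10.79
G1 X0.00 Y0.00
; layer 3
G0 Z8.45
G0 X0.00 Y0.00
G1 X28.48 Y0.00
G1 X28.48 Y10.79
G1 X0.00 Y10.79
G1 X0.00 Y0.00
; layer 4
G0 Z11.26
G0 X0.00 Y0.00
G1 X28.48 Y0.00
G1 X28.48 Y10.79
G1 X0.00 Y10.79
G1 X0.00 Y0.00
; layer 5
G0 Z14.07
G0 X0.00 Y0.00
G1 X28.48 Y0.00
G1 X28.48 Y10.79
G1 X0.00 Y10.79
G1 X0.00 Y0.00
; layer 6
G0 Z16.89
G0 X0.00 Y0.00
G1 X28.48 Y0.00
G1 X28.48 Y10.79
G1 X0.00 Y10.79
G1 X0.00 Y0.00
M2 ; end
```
solid part
  facet normal 0.0000 0.0000 -1.0000
    outer loop
      vertex 28.48 10.79 0.00
      vertex 28.48 0.00 0.00
      vertex 0.00 0.00 0.00
    endloop
  endfacet
  facet normal 0.0000 0.0000 -1.0000
    outer loop
      vertex 0.00 10.79 0.00
      vertex 28.48 10.79 0.00
      vertex 0.00 0.00 0.00
    endloop
  endfacet
  facet normal 0.0000 0.0000 1.0000
    outer loop
      vertex 0.00 0.00 16.89
      vertex 28.48 0.00 16.89
      vertex 28.48 10.79 16.89
    endloop
  endfacet
  facet normal 0.0000 0.0000 1.0000
    outer loop
      vertex 0.00 0.00 16.89
      vertex 28.48 10.79 16.89
      vertex 0.00 10.79 16.89
    endloop
  endfacet
  facet normal 0.0000 -1.0000 0.0000
    outer loop
      vertex 0.00 0.00 0.00
      vertex 28.48 0.00 0.00
      vertex 28.48 0.00 16.89
    endloop
  endfacet
  facet normal 0.0000 -1.0000 0.0000
    outer loop
      vertex 0.00 0.00 0.00
      vertex 28.48 0.00 16.89
      vertex 0.00 0.00 16.89
    endloop
  endfacet
  facet normal 0.0000 1.0000 0.0000
    outer loop
      vertex 28.48 10.79 16.89
      vertex 28.48 10.79 0.00
      vertex 0.00 10.79 0.00
    endloop
  endfacet
  facet normal 0.0000 1.0000 0.0000
    outer loop
      vertex 0.00 10.79 16.89
      vertex 28.48 10.79 16.89
      vertex 0.00 10.79 0.00
    endloop
  endfacet
  facet normal -1.0000 0.0000 0.0000
    outer loop
      vertex 0.00 10.79 16.89
      vertex 0.00 10.79 0.00
      vertex 0.00 0.00 0.00
    endloop
  endfacet
  facet normal -1.0000 0.0000 0.0000
    outer loop
      vertex 0.00 0.00 16.89
      vertex 0.00 10.79 16.89
      vertex 0.00 0.00 0.00
    endloop
  endfacet
  facet normal 1.0000 0.0000 0.0000
    outer loop
      vertex 28.48 0.00 0.00
      vertex 28.48 10.79 0.00
      vertex 28.48 10.79 16.89
    endloop
  endfacet
  facet normal 1.0000 0.0000 0.0000
    outer loop
      vertex 28.48 0.00 0.00
      vertex 28.48 10.79 16.89
      vertex 28.48 0.00 16.89
    endloop
  endfacet
endsolid part

The G0 Z moves step by Δz≈2.81 mm. Every layer's G1 loop is the same polygon, so the solid is a straight extrusion of it from z=0 to z≈16.9. Closing with flat bottom and top caps and triangulating gives 12 facets — a rectangular box, roughly 28.5 × 10.8 mm footprint and 16.9 mm tall.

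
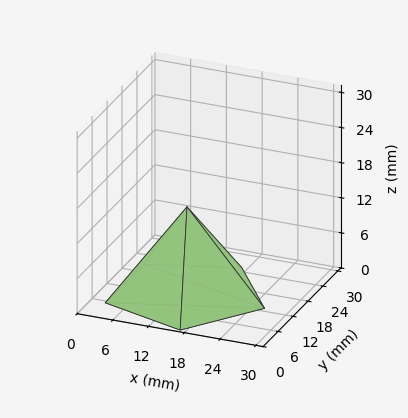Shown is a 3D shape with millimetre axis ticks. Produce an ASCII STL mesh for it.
Reading the render: the shape is a regular 5-sided pyramid, base circumscribed radius ≈ 13 mm, apex at z ≈ 15 mm (dimensions read to the nearest mm from the axis ticks). For the STL, each face is triangulated and given an outward normal.

solid part
  facet normal 0.0000 0.0000 -1.0000
    outer loop
      vertex 2.48 20.64 0.00
      vertex 17.02 25.36 0.00
      vertex 26.00 13.00 0.00
    endloop
  endfacet
  facet normal 0.0000 0.0000 -1.0000
    outer loop
      vertex 2.48 5.36 0.00
      vertex 2.48 20.64 0.00
      vertex 26.00 13.00 0.00
    endloop
  endfacet
  facet normal 0.0000 0.0000 -1.0000
    outer loop
      vertex 17.02 0.64 0.00
      vertex 2.48 5.36 0.00
      vertex 26.00 13.00 0.00
    endloop
  endfacet
  facet normal 0.6624 0.4813 0.5741
    outer loop
      vertex 26.00 13.00 0.00
      vertex 17.02 25.36 0.00
      vertex 13.00 13.00 15.00
    endloop
  endfacet
  facet normal -0.2528 0.7788 0.5740
    outer loop
      vertex 17.02 25.36 0.00
      vertex 2.48 20.64 0.00
      vertex 13.00 13.00 15.00
    endloop
  endfacet
  facet normal -0.8187 0.0000 0.5742
    outer loop
      vertex 2.48 20.64 0.00
      vertex 2.48 5.36 0.00
      vertex 13.00 13.00 15.00
    endloop
  endfacet
  facet normal -0.2528 -0.7788 0.5740
    outer loop
      vertex 2.48 5.36 0.00
      vertex 17.02 0.64 0.00
      vertex 13.00 13.00 15.00
    endloop
  endfacet
  facet normal 0.6624 -0.4813 0.5741
    outer loop
      vertex 17.02 0.64 0.00
      vertex 26.00 13.00 0.00
      vertex 13.00 13.00 15.00
    endloop
  endfacet
endsolid part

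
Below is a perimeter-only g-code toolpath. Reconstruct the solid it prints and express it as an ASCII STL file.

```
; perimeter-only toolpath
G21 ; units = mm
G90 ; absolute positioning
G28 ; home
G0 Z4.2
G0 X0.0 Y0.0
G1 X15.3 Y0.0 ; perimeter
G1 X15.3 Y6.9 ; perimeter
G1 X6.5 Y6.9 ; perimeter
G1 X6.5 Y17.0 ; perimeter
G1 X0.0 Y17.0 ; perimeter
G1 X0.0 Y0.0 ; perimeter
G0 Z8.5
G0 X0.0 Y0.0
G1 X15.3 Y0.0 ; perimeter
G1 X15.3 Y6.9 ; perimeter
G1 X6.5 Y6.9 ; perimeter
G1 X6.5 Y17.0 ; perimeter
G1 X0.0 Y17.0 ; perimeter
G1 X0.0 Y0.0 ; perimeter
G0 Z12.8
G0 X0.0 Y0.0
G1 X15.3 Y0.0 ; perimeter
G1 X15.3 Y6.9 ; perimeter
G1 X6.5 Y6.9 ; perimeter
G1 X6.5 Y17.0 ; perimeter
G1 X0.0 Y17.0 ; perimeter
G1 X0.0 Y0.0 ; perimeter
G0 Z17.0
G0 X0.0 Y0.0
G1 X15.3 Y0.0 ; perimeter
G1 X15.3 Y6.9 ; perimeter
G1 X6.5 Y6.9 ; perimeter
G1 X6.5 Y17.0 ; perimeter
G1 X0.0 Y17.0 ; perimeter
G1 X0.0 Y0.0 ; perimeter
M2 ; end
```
solid part
  facet normal 0.0000 0.0000 -1.0000
    outer loop
      vertex 15.3 6.9 0.0
      vertex 15.3 0.0 0.0
      vertex 0.0 0.0 0.0
    endloop
  endfacet
  facet normal 0.0000 0.0000 -1.0000
    outer loop
      vertex 6.5 6.9 0.0
      vertex 15.3 6.9 0.0
      vertex 0.0 0.0 0.0
    endloop
  endfacet
  facet normal 0.0000 0.0000 -1.0000
    outer loop
      vertex 6.5 17.0 0.0
      vertex 6.5 6.9 0.0
      vertex 0.0 0.0 0.0
    endloop
  endfacet
  facet normal 0.0000 0.0000 -1.0000
    outer loop
      vertex 0.0 17.0 0.0
      vertex 6.5 17.0 0.0
      vertex 0.0 0.0 0.0
    endloop
  endfacet
  facet normal 0.0000 0.0000 1.0000
    outer loop
      vertex 0.0 0.0 17.0
      vertex 15.3 0.0 17.0
      vertex 15.3 6.9 17.0
    endloop
  endfacet
  facet normal 0.0000 0.0000 1.0000
    outer loop
      vertex 0.0 0.0 17.0
      vertex 15.3 6.9 17.0
      vertex 6.5 6.9 17.0
    endloop
  endfacet
  facet normal 0.0000 0.0000 1.0000
    outer loop
      vertex 0.0 0.0 17.0
      vertex 6.5 6.9 17.0
      vertex 6.5 17.0 17.0
    endloop
  endfacet
  facet normal 0.0000 0.0000 1.0000
    outer loop
      vertex 0.0 0.0 17.0
      vertex 6.5 17.0 17.0
      vertex 0.0 17.0 17.0
    endloop
  endfacet
  facet normal 0.0000 -1.0000 0.0000
    outer loop
      vertex 0.0 0.0 0.0
      vertex 15.3 0.0 0.0
      vertex 15.3 0.0 17.0
    endloop
  endfacet
  facet normal 0.0000 -1.0000 0.0000
    outer loop
      vertex 0.0 0.0 0.0
      vertex 15.3 0.0 17.0
      vertex 0.0 0.0 17.0
    endloop
  endfacet
  facet normal 1.0000 0.0000 0.0000
    outer loop
      vertex 15.3 0.0 0.0
      vertex 15.3 6.9 0.0
      vertex 15.3 6.9 17.0
    endloop
  endfacet
  facet normal 1.0000 0.0000 0.0000
    outer loop
      vertex 15.3 0.0 0.0
      vertex 15.3 6.9 17.0
      vertex 15.3 0.0 17.0
    endloop
  endfacet
  facet normal 0.0000 1.0000 0.0000
    outer loop
      vertex 15.3 6.9 0.0
      vertex 6.5 6.9 0.0
      vertex 6.5 6.9 17.0
    endloop
  endfacet
  facet normal 0.0000 1.0000 0.0000
    outer loop
      vertex 15.3 6.9 0.0
      vertex 6.5 6.9 17.0
      vertex 15.3 6.9 17.0
    endloop
  endfacet
  facet normal 1.0000 0.0000 0.0000
    outer loop
      vertex 6.5 6.9 0.0
      vertex 6.5 17.0 0.0
      vertex 6.5 17.0 17.0
    endloop
  endfacet
  facet normal 1.0000 0.0000 0.0000
    outer loop
      vertex 6.5 6.9 0.0
      vertex 6.5 17.0 17.0
      vertex 6.5 6.9 17.0
    endloop
  endfacet
  facet normal 0.0000 1.0000 0.0000
    outer loop
      vertex 6.5 17.0 0.0
      vertex 0.0 17.0 0.0
      vertex 0.0 17.0 17.0
    endloop
  endfacet
  facet normal 0.0000 1.0000 0.0000
    outer loop
      vertex 6.5 17.0 0.0
      vertex 0.0 17.0 17.0
      vertex 6.5 17.0 17.0
    endloop
  endfacet
  facet normal -1.0000 0.0000 0.0000
    outer loop
      vertex 0.0 17.0 0.0
      vertex 0.0 0.0 0.0
      vertex 0.0 0.0 17.0
    endloop
  endfacet
  facet normal -1.0000 0.0000 0.0000
    outer loop
      vertex 0.0 17.0 0.0
      vertex 0.0 0.0 17.0
      vertex 0.0 17.0 17.0
    endloop
  endfacet
endsolid part

The G0 Z moves step by Δz≈4.2 mm. Every layer's G1 loop is the same polygon, so the solid is a straight extrusion of it from z=0 to z≈17. Closing with flat bottom and top caps and triangulating gives 20 facets — an L-shaped prism: outer 15.3 × 17 mm, arm thicknesses ≈ 6.9 mm (horizontal) and 6.5 mm (vertical), extruded 17 mm in z.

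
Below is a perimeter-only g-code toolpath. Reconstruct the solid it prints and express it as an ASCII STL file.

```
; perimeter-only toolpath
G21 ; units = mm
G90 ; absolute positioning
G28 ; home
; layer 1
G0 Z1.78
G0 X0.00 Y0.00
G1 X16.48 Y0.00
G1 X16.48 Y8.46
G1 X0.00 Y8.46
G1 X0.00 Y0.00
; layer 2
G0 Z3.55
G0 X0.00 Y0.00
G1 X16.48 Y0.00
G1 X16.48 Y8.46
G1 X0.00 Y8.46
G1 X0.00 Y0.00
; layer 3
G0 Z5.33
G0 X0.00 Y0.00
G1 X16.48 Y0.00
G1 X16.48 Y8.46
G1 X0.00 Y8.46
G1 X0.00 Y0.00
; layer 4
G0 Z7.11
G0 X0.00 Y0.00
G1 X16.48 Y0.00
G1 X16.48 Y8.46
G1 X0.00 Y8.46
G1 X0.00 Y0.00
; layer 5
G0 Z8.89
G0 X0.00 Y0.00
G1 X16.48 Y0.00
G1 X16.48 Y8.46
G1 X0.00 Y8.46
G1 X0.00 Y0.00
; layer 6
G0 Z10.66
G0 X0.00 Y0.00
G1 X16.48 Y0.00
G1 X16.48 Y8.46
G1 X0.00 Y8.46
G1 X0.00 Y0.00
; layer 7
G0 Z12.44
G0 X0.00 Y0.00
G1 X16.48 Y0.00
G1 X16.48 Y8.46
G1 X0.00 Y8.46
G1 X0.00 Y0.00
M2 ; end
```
solid part
  facet normal 0.0000 0.0000 -1.0000
    outer loop
      vertex 16.48 8.46 0.00
      vertex 16.48 0.00 0.00
      vertex 0.00 0.00 0.00
    endloop
  endfacet
  facet normal 0.0000 0.0000 -1.0000
    outer loop
      vertex 0.00 8.46 0.00
      vertex 16.48 8.46 0.00
      vertex 0.00 0.00 0.00
    endloop
  endfacet
  facet normal 0.0000 0.0000 1.0000
    outer loop
      vertex 0.00 0.00 12.44
      vertex 16.48 0.00 12.44
      vertex 16.48 8.46 12.44
    endloop
  endfacet
  facet normal 0.0000 0.0000 1.0000
    outer loop
      vertex 0.00 0.00 12.44
      vertex 16.48 8.46 12.44
      vertex 0.00 8.46 12.44
    endloop
  endfacet
  facet normal 0.0000 -1.0000 0.0000
    outer loop
      vertex 0.00 0.00 0.00
      vertex 16.48 0.00 0.00
      vertex 16.48 0.00 12.44
    endloop
  endfacet
  facet normal 0.0000 -1.0000 0.0000
    outer loop
      vertex 0.00 0.00 0.00
      vertex 16.48 0.00 12.44
      vertex 0.00 0.00 12.44
    endloop
  endfacet
  facet normal 0.0000 1.0000 0.0000
    outer loop
      vertex 16.48 8.46 12.44
      vertex 16.48 8.46 0.00
      vertex 0.00 8.46 0.00
    endloop
  endfacet
  facet normal 0.0000 1.0000 0.0000
    outer loop
      vertex 0.00 8.46 12.44
      vertex 16.48 8.46 12.44
      vertex 0.00 8.46 0.00
    endloop
  endfacet
  facet normal -1.0000 0.0000 0.0000
    outer loop
      vertex 0.00 8.46 12.44
      vertex 0.00 8.46 0.00
      vertex 0.00 0.00 0.00
    endloop
  endfacet
  facet normal -1.0000 0.0000 0.0000
    outer loop
      vertex 0.00 0.00 12.44
      vertex 0.00 8.46 12.44
      vertex 0.00 0.00 0.00
    endloop
  endfacet
  facet normal 1.0000 0.0000 0.0000
    outer loop
      vertex 16.48 0.00 0.00
      vertex 16.48 8.46 0.00
      vertex 16.48 8.46 12.44
    endloop
  endfacet
  facet normal 1.0000 0.0000 0.0000
    outer loop
      vertex 16.48 0.00 0.00
      vertex 16.48 8.46 12.44
      vertex 16.48 0.00 12.44
    endloop
  endfacet
endsolid part

The G0 Z moves step by Δz≈1.78 mm. Every layer's G1 loop is the same polygon, so the solid is a straight extrusion of it from z=0 to z≈12.4. Closing with flat bottom and top caps and triangulating gives 12 facets — a rectangular box, roughly 16.5 × 8.46 mm footprint and 12.4 mm tall.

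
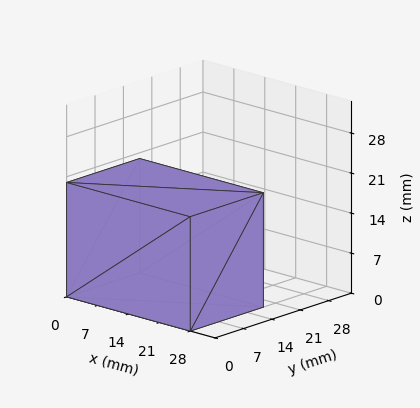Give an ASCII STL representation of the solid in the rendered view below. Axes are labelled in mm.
Reading the render: the shape is a rectangular box, roughly 28 × 18 mm footprint and 20 mm tall (dimensions read to the nearest mm from the axis ticks). For the STL, each face is triangulated and given an outward normal.

solid part
  facet normal 0.0000 0.0000 -1.0000
    outer loop
      vertex 28.00 18.00 0.00
      vertex 28.00 0.00 0.00
      vertex 0.00 0.00 0.00
    endloop
  endfacet
  facet normal 0.0000 0.0000 -1.0000
    outer loop
      vertex 0.00 18.00 0.00
      vertex 28.00 18.00 0.00
      vertex 0.00 0.00 0.00
    endloop
  endfacet
  facet normal 0.0000 0.0000 1.0000
    outer loop
      vertex 0.00 0.00 20.00
      vertex 28.00 0.00 20.00
      vertex 28.00 18.00 20.00
    endloop
  endfacet
  facet normal 0.0000 0.0000 1.0000
    outer loop
      vertex 0.00 0.00 20.00
      vertex 28.00 18.00 20.00
      vertex 0.00 18.00 20.00
    endloop
  endfacet
  facet normal 0.0000 -1.0000 0.0000
    outer loop
      vertex 0.00 0.00 0.00
      vertex 28.00 0.00 0.00
      vertex 28.00 0.00 20.00
    endloop
  endfacet
  facet normal 0.0000 -1.0000 0.0000
    outer loop
      vertex 0.00 0.00 0.00
      vertex 28.00 0.00 20.00
      vertex 0.00 0.00 20.00
    endloop
  endfacet
  facet normal 0.0000 1.0000 0.0000
    outer loop
      vertex 28.00 18.00 20.00
      vertex 28.00 18.00 0.00
      vertex 0.00 18.00 0.00
    endloop
  endfacet
  facet normal 0.0000 1.0000 0.0000
    outer loop
      vertex 0.00 18.00 20.00
      vertex 28.00 18.00 20.00
      vertex 0.00 18.00 0.00
    endloop
  endfacet
  facet normal -1.0000 0.0000 0.0000
    outer loop
      vertex 0.00 18.00 20.00
      vertex 0.00 18.00 0.00
      vertex 0.00 0.00 0.00
    endloop
  endfacet
  facet normal -1.0000 0.0000 0.0000
    outer loop
      vertex 0.00 0.00 20.00
      vertex 0.00 18.00 20.00
      vertex 0.00 0.00 0.00
    endloop
  endfacet
  facet normal 1.0000 0.0000 0.0000
    outer loop
      vertex 28.00 0.00 0.00
      vertex 28.00 18.00 0.00
      vertex 28.00 18.00 20.00
    endloop
  endfacet
  facet normal 1.0000 0.0000 0.0000
    outer loop
      vertex 28.00 0.00 0.00
      vertex 28.00 18.00 20.00
      vertex 28.00 0.00 20.00
    endloop
  endfacet
endsolid part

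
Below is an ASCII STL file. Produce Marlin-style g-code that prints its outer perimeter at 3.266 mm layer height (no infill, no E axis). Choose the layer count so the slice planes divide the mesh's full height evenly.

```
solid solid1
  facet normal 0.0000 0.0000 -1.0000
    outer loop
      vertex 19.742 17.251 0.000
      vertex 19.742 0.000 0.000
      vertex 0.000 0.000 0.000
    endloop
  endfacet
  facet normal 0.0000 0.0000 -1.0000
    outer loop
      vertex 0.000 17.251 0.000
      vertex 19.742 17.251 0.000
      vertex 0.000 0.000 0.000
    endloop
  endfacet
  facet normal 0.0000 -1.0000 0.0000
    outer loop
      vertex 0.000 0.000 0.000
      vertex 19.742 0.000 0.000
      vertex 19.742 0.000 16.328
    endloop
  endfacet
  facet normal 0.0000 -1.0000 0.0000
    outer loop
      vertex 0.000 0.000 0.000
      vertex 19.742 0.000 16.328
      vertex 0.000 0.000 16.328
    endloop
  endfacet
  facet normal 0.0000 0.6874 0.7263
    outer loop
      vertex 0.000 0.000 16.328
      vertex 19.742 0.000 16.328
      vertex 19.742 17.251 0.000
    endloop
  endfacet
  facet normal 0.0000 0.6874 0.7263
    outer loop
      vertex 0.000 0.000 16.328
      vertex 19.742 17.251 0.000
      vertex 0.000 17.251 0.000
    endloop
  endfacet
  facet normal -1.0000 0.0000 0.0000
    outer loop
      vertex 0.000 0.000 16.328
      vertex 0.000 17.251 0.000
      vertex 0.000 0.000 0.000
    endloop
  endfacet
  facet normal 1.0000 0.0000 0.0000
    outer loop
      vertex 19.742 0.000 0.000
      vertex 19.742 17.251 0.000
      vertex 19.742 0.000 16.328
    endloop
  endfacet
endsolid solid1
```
; perimeter-only toolpath
G21 ; units = mm
G90 ; absolute positioning
G28 ; home
; layer 1
G0 Z3.266
G0 X0.000 Y0.000
G1 X19.742 Y0.000
G1 X19.742 Y13.801
G1 X0.000 Y13.801
G1 X0.000 Y0.000
; layer 2
G0 Z6.531
G0 X0.000 Y0.000
G1 X19.742 Y0.000
G1 X19.742 Y10.351
G1 X0.000 Y10.351
G1 X0.000 Y0.000
; layer 3
G0 Z9.797
G0 X0.000 Y0.000
G1 X19.742 Y0.000
G1 X19.742 Y6.900
G1 X0.000 Y6.900
G1 X0.000 Y0.000
; layer 4
G0 Z13.062
G0 X0.000 Y0.000
G1 X19.742 Y0.000
G1 X19.742 Y3.450
G1 X0.000 Y3.450
G1 X0.000 Y0.000
M2 ; end

The solid is a wedge (ramp): 19.7 × 17.3 mm base, rising to 16.3 mm along the y=0 edge and sloping linearly to z=0 at y=17.3. Slicing at Δz = 3.266 mm — 5 equal slices spanning the solid's height, so layer i sits at z = i·h/5 — gives 4 non-empty perimeters. Each is a 4-segment closed polygon; G0 lifts to the layer z and rapids to the start vertex, then G1 traces the edges. The cross-section shrinks linearly with z (the slice at the apex is degenerate and omitted).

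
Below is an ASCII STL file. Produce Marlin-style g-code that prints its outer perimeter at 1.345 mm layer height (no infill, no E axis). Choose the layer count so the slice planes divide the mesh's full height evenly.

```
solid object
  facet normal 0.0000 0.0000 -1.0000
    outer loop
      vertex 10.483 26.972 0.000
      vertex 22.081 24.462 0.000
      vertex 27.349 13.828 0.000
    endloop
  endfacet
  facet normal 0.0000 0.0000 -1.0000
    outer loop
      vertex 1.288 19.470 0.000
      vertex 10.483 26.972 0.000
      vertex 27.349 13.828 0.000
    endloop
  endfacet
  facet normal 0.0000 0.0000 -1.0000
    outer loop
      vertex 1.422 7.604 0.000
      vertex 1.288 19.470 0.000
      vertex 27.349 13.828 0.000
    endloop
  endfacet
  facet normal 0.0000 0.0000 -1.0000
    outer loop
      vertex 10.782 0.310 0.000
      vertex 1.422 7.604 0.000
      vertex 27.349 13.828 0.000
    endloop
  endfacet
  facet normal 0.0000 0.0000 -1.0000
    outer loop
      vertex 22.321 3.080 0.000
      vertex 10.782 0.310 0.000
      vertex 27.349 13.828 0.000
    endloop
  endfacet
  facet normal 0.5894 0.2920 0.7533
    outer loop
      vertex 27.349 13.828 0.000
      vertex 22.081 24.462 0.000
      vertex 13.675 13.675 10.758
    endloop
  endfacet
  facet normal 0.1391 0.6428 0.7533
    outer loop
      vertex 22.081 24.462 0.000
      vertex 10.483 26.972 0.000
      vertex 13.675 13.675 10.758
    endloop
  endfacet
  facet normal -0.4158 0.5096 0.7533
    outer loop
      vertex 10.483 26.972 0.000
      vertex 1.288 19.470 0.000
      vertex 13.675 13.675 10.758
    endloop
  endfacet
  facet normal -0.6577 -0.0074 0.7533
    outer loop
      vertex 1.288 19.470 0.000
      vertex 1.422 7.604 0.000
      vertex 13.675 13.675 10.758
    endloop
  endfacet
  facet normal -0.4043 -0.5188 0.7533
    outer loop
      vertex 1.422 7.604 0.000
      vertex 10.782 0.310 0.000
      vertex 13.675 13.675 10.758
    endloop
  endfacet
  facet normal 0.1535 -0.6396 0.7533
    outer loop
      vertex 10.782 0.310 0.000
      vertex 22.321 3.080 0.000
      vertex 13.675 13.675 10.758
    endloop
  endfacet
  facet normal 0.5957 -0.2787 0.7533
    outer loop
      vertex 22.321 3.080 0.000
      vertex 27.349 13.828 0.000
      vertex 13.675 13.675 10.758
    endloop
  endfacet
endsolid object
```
; perimeter-only toolpath
G21 ; units = mm
G90 ; absolute positioning
G28 ; home
; layer 1
G0 Z1.345
G0 X25.640 Y13.809
G1 X21.030 Y23.114
G1 X10.882 Y25.310
G1 X2.836 Y18.746
G1 X2.954 Y8.363
G1 X11.144 Y1.981
G1 X21.240 Y4.404
G1 X25.640 Y13.809
; layer 2
G0 Z2.689
G0 X23.930 Y13.790
G1 X19.979 Y21.765
G1 X11.281 Y23.648
G1 X4.385 Y18.021
G1 X4.485 Y9.122
G1 X11.505 Y3.651
G1 X20.160 Y5.729
G1 X23.930 Y13.790
; layer 3
G0 Z4.034
G0 X22.221 Y13.771
G1 X18.929 Y20.417
G1 X11.680 Y21.986
G1 X5.933 Y17.297
G1 X6.017 Y9.881
G1 X11.867 Y5.322
G1 X19.079 Y7.053
G1 X22.221 Y13.771
; layer 4
G0 Z5.379
G0 X20.512 Y13.752
G1 X17.878 Y19.069
G1 X12.079 Y20.324
G1 X7.482 Y16.572
G1 X7.549 Y10.639
G1 X12.229 Y6.993
G1 X17.998 Y8.378
G1 X20.512 Y13.752
; layer 5
G0 Z6.724
G0 X18.803 Y13.732
G1 X16.827 Y17.720
G1 X12.478 Y18.661
G1 X9.030 Y15.848
G1 X9.080 Y11.398
G1 X12.590 Y8.663
G1 X16.917 Y9.702
G1 X18.803 Y13.732
; layer 6
G0 Z8.069
G0 X17.093 Y13.713
G1 X15.776 Y16.372
G1 X12.877 Y16.999
G1 X10.578 Y15.124
G1 X10.612 Y12.157
G1 X12.952 Y10.334
G1 X15.836 Y11.026
G1 X17.093 Y13.713
; layer 7
G0 Z9.413
G0 X15.384 Y13.694
G1 X14.726 Y15.023
G1 X13.276 Y15.337
G1 X12.127 Y14.399
G1 X12.143 Y12.916
G1 X13.313 Y12.004
G1 X14.756 Y12.351
G1 X15.384 Y13.694
M2 ; end

The solid is a regular 7-sided pyramid, base circumscribed radius ≈ 13.7 mm, apex at z ≈ 10.8 mm. Slicing at Δz = 1.345 mm — 8 equal slices spanning the solid's height, so layer i sits at z = i·h/8 — gives 7 non-empty perimeters. Each is a 7-segment closed polygon; G0 lifts to the layer z and rapids to the start vertex, then G1 traces the edges. The cross-section shrinks linearly with z (the slice at the apex is degenerate and omitted).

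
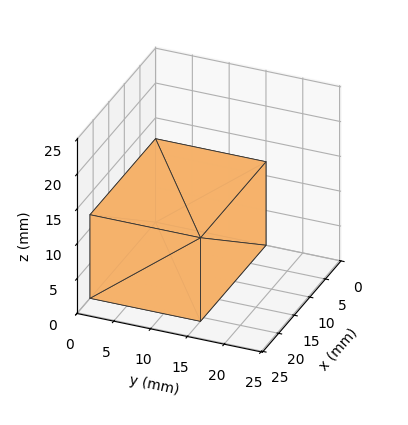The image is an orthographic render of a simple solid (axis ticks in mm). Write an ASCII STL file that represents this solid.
Reading the render: the shape is a rectangular box, roughly 21 × 15 mm footprint and 12 mm tall (dimensions read to the nearest mm from the axis ticks). For the STL, each face is triangulated and given an outward normal.

solid part
  facet normal 0.0000 0.0000 -1.0000
    outer loop
      vertex 21.0 15.0 0.0
      vertex 21.0 0.0 0.0
      vertex 0.0 0.0 0.0
    endloop
  endfacet
  facet normal 0.0000 0.0000 -1.0000
    outer loop
      vertex 0.0 15.0 0.0
      vertex 21.0 15.0 0.0
      vertex 0.0 0.0 0.0
    endloop
  endfacet
  facet normal 0.0000 0.0000 1.0000
    outer loop
      vertex 0.0 0.0 12.0
      vertex 21.0 0.0 12.0
      vertex 21.0 15.0 12.0
    endloop
  endfacet
  facet normal 0.0000 0.0000 1.0000
    outer loop
      vertex 0.0 0.0 12.0
      vertex 21.0 15.0 12.0
      vertex 0.0 15.0 12.0
    endloop
  endfacet
  facet normal 0.0000 -1.0000 0.0000
    outer loop
      vertex 0.0 0.0 0.0
      vertex 21.0 0.0 0.0
      vertex 21.0 0.0 12.0
    endloop
  endfacet
  facet normal 0.0000 -1.0000 0.0000
    outer loop
      vertex 0.0 0.0 0.0
      vertex 21.0 0.0 12.0
      vertex 0.0 0.0 12.0
    endloop
  endfacet
  facet normal 0.0000 1.0000 0.0000
    outer loop
      vertex 21.0 15.0 12.0
      vertex 21.0 15.0 0.0
      vertex 0.0 15.0 0.0
    endloop
  endfacet
  facet normal 0.0000 1.0000 0.0000
    outer loop
      vertex 0.0 15.0 12.0
      vertex 21.0 15.0 12.0
      vertex 0.0 15.0 0.0
    endloop
  endfacet
  facet normal -1.0000 0.0000 0.0000
    outer loop
      vertex 0.0 15.0 12.0
      vertex 0.0 15.0 0.0
      vertex 0.0 0.0 0.0
    endloop
  endfacet
  facet normal -1.0000 0.0000 0.0000
    outer loop
      vertex 0.0 0.0 12.0
      vertex 0.0 15.0 12.0
      vertex 0.0 0.0 0.0
    endloop
  endfacet
  facet normal 1.0000 0.0000 0.0000
    outer loop
      vertex 21.0 0.0 0.0
      vertex 21.0 15.0 0.0
      vertex 21.0 15.0 12.0
    endloop
  endfacet
  facet normal 1.0000 0.0000 0.0000
    outer loop
      vertex 21.0 0.0 0.0
      vertex 21.0 15.0 12.0
      vertex 21.0 0.0 12.0
    endloop
  endfacet
endsolid part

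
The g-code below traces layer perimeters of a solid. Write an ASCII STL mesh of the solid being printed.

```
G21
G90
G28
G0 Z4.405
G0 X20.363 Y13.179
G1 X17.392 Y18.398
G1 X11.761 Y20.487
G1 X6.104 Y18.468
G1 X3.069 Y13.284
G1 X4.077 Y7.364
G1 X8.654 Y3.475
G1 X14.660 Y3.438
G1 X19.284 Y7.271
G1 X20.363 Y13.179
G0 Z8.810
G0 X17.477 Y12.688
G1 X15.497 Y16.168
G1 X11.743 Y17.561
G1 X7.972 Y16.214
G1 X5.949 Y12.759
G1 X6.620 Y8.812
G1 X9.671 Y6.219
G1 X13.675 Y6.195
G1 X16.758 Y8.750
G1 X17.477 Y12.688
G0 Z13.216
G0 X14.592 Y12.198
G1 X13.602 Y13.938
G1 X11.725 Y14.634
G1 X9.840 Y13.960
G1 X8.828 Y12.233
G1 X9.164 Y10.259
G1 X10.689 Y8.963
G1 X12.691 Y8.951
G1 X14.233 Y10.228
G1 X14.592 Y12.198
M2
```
solid part
  facet normal 0.0000 0.0000 -1.0000
    outer loop
      vertex 11.779 23.414 0.000
      vertex 19.287 20.629 0.000
      vertex 23.248 13.669 0.000
    endloop
  endfacet
  facet normal 0.0000 0.0000 -1.0000
    outer loop
      vertex 4.237 20.721 0.000
      vertex 11.779 23.414 0.000
      vertex 23.248 13.669 0.000
    endloop
  endfacet
  facet normal 0.0000 0.0000 -1.0000
    outer loop
      vertex 0.190 13.810 0.000
      vertex 4.237 20.721 0.000
      vertex 23.248 13.669 0.000
    endloop
  endfacet
  facet normal 0.0000 0.0000 -1.0000
    outer loop
      vertex 1.533 5.916 0.000
      vertex 0.190 13.810 0.000
      vertex 23.248 13.669 0.000
    endloop
  endfacet
  facet normal 0.0000 0.0000 -1.0000
    outer loop
      vertex 7.636 0.731 0.000
      vertex 1.533 5.916 0.000
      vertex 23.248 13.669 0.000
    endloop
  endfacet
  facet normal 0.0000 0.0000 -1.0000
    outer loop
      vertex 15.644 0.682 0.000
      vertex 7.636 0.731 0.000
      vertex 23.248 13.669 0.000
    endloop
  endfacet
  facet normal 0.0000 0.0000 -1.0000
    outer loop
      vertex 21.810 5.792 0.000
      vertex 15.644 0.682 0.000
      vertex 23.248 13.669 0.000
    endloop
  endfacet
  facet normal 0.7372 0.4196 0.5296
    outer loop
      vertex 23.248 13.669 0.000
      vertex 19.287 20.629 0.000
      vertex 11.707 11.707 17.621
    endloop
  endfacet
  facet normal 0.2950 0.7953 0.5296
    outer loop
      vertex 19.287 20.629 0.000
      vertex 11.779 23.414 0.000
      vertex 11.707 11.707 17.621
    endloop
  endfacet
  facet normal -0.2852 0.7989 0.5296
    outer loop
      vertex 11.779 23.414 0.000
      vertex 4.237 20.721 0.000
      vertex 11.707 11.707 17.621
    endloop
  endfacet
  facet normal -0.7320 0.4286 0.5296
    outer loop
      vertex 4.237 20.721 0.000
      vertex 0.190 13.810 0.000
      vertex 11.707 11.707 17.621
    endloop
  endfacet
  facet normal -0.8362 -0.1423 0.5296
    outer loop
      vertex 0.190 13.810 0.000
      vertex 1.533 5.916 0.000
      vertex 11.707 11.707 17.621
    endloop
  endfacet
  facet normal -0.5492 -0.6465 0.5296
    outer loop
      vertex 1.533 5.916 0.000
      vertex 7.636 0.731 0.000
      vertex 11.707 11.707 17.621
    endloop
  endfacet
  facet normal -0.0052 -0.8483 0.5296
    outer loop
      vertex 7.636 0.731 0.000
      vertex 15.644 0.682 0.000
      vertex 11.707 11.707 17.621
    endloop
  endfacet
  facet normal 0.5413 -0.6531 0.5296
    outer loop
      vertex 15.644 0.682 0.000
      vertex 21.810 5.792 0.000
      vertex 11.707 11.707 17.621
    endloop
  endfacet
  facet normal 0.8345 -0.1523 0.5296
    outer loop
      vertex 21.810 5.792 0.000
      vertex 23.248 13.669 0.000
      vertex 11.707 11.707 17.621
    endloop
  endfacet
endsolid part

The G0 Z moves step by Δz≈4.405 mm. The G1 loops shrink linearly with z, so the solid tapers from its base footprint up to z≈17.6. Closing with a flat bottom cap and the tapered top and triangulating gives 16 facets — a regular 9-sided pyramid, base circumscribed radius ≈ 11.7 mm, apex at z ≈ 17.6 mm.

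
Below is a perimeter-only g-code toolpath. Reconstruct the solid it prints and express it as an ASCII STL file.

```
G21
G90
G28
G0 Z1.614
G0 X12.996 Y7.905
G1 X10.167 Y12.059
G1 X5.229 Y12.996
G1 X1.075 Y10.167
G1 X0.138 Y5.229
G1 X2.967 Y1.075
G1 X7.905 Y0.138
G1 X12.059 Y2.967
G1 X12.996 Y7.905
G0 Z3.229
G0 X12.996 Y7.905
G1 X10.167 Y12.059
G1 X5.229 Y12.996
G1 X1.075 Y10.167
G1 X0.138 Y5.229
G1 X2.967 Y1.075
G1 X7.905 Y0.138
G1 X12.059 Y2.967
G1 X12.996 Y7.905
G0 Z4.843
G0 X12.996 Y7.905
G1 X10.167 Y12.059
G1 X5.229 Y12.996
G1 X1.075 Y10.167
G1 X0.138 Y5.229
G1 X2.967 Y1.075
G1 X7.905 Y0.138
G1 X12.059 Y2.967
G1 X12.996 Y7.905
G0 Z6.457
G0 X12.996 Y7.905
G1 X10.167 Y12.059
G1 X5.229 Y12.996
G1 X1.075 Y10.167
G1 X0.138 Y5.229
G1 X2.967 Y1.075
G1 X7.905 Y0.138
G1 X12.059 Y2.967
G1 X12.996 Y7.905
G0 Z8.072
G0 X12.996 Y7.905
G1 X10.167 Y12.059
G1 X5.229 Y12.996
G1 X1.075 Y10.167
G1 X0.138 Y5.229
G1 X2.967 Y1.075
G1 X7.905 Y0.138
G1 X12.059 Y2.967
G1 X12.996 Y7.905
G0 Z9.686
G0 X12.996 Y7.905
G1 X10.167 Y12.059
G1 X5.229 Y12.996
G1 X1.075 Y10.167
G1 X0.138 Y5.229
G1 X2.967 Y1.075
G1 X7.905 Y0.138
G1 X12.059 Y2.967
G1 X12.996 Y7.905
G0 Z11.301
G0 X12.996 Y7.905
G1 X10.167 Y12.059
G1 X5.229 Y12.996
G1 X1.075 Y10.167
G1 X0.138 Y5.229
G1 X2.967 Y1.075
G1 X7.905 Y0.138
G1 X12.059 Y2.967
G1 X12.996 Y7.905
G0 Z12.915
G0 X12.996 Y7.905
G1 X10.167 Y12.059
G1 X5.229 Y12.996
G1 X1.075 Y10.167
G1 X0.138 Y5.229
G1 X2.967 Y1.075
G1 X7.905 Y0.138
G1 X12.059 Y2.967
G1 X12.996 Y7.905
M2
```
solid part
  facet normal 0.0000 0.0000 -1.0000
    outer loop
      vertex 5.229 12.996 0.000
      vertex 10.167 12.059 0.000
      vertex 12.996 7.905 0.000
    endloop
  endfacet
  facet normal 0.0000 0.0000 -1.0000
    outer loop
      vertex 1.075 10.167 0.000
      vertex 5.229 12.996 0.000
      vertex 12.996 7.905 0.000
    endloop
  endfacet
  facet normal 0.0000 0.0000 -1.0000
    outer loop
      vertex 0.138 5.229 0.000
      vertex 1.075 10.167 0.000
      vertex 12.996 7.905 0.000
    endloop
  endfacet
  facet normal 0.0000 0.0000 -1.0000
    outer loop
      vertex 2.967 1.075 0.000
      vertex 0.138 5.229 0.000
      vertex 12.996 7.905 0.000
    endloop
  endfacet
  facet normal 0.0000 0.0000 -1.0000
    outer loop
      vertex 7.905 0.138 0.000
      vertex 2.967 1.075 0.000
      vertex 12.996 7.905 0.000
    endloop
  endfacet
  facet normal 0.0000 0.0000 -1.0000
    outer loop
      vertex 12.059 2.967 0.000
      vertex 7.905 0.138 0.000
      vertex 12.996 7.905 0.000
    endloop
  endfacet
  facet normal 0.0000 0.0000 1.0000
    outer loop
      vertex 12.996 7.905 12.915
      vertex 10.167 12.059 12.915
      vertex 5.229 12.996 12.915
    endloop
  endfacet
  facet normal 0.0000 0.0000 1.0000
    outer loop
      vertex 12.996 7.905 12.915
      vertex 5.229 12.996 12.915
      vertex 1.075 10.167 12.915
    endloop
  endfacet
  facet normal 0.0000 0.0000 1.0000
    outer loop
      vertex 12.996 7.905 12.915
      vertex 1.075 10.167 12.915
      vertex 0.138 5.229 12.915
    endloop
  endfacet
  facet normal 0.0000 0.0000 1.0000
    outer loop
      vertex 12.996 7.905 12.915
      vertex 0.138 5.229 12.915
      vertex 2.967 1.075 12.915
    endloop
  endfacet
  facet normal 0.0000 0.0000 1.0000
    outer loop
      vertex 12.996 7.905 12.915
      vertex 2.967 1.075 12.915
      vertex 7.905 0.138 12.915
    endloop
  endfacet
  facet normal 0.0000 0.0000 1.0000
    outer loop
      vertex 12.996 7.905 12.915
      vertex 7.905 0.138 12.915
      vertex 12.059 2.967 12.915
    endloop
  endfacet
  facet normal 0.8265 0.5629 0.0000
    outer loop
      vertex 12.996 7.905 0.000
      vertex 10.167 12.059 0.000
      vertex 10.167 12.059 12.915
    endloop
  endfacet
  facet normal 0.8265 0.5629 0.0000
    outer loop
      vertex 12.996 7.905 0.000
      vertex 10.167 12.059 12.915
      vertex 12.996 7.905 12.915
    endloop
  endfacet
  facet normal 0.1864 0.9825 0.0000
    outer loop
      vertex 10.167 12.059 0.000
      vertex 5.229 12.996 0.000
      vertex 5.229 12.996 12.915
    endloop
  endfacet
  facet normal 0.1864 0.9825 0.0000
    outer loop
      vertex 10.167 12.059 0.000
      vertex 5.229 12.996 12.915
      vertex 10.167 12.059 12.915
    endloop
  endfacet
  facet normal -0.5629 0.8265 0.0000
    outer loop
      vertex 5.229 12.996 0.000
      vertex 1.075 10.167 0.000
      vertex 1.075 10.167 12.915
    endloop
  endfacet
  facet normal -0.5629 0.8265 0.0000
    outer loop
      vertex 5.229 12.996 0.000
      vertex 1.075 10.167 12.915
      vertex 5.229 12.996 12.915
    endloop
  endfacet
  facet normal -0.9825 0.1864 0.0000
    outer loop
      vertex 1.075 10.167 0.000
      vertex 0.138 5.229 0.000
      vertex 0.138 5.229 12.915
    endloop
  endfacet
  facet normal -0.9825 0.1864 0.0000
    outer loop
      vertex 1.075 10.167 0.000
      vertex 0.138 5.229 12.915
      vertex 1.075 10.167 12.915
    endloop
  endfacet
  facet normal -0.8265 -0.5629 0.0000
    outer loop
      vertex 0.138 5.229 0.000
      vertex 2.967 1.075 0.000
      vertex 2.967 1.075 12.915
    endloop
  endfacet
  facet normal -0.8265 -0.5629 0.0000
    outer loop
      vertex 0.138 5.229 0.000
      vertex 2.967 1.075 12.915
      vertex 0.138 5.229 12.915
    endloop
  endfacet
  facet normal -0.1864 -0.9825 0.0000
    outer loop
      vertex 2.967 1.075 0.000
      vertex 7.905 0.138 0.000
      vertex 7.905 0.138 12.915
    endloop
  endfacet
  facet normal -0.1864 -0.9825 0.0000
    outer loop
      vertex 2.967 1.075 0.000
      vertex 7.905 0.138 12.915
      vertex 2.967 1.075 12.915
    endloop
  endfacet
  facet normal 0.5629 -0.8265 0.0000
    outer loop
      vertex 7.905 0.138 0.000
      vertex 12.059 2.967 0.000
      vertex 12.059 2.967 12.915
    endloop
  endfacet
  facet normal 0.5629 -0.8265 0.0000
    outer loop
      vertex 7.905 0.138 0.000
      vertex 12.059 2.967 12.915
      vertex 7.905 0.138 12.915
    endloop
  endfacet
  facet normal 0.9825 -0.1864 0.0000
    outer loop
      vertex 12.059 2.967 0.000
      vertex 12.996 7.905 0.000
      vertex 12.996 7.905 12.915
    endloop
  endfacet
  facet normal 0.9825 -0.1864 0.0000
    outer loop
      vertex 12.059 2.967 0.000
      vertex 12.996 7.905 12.915
      vertex 12.059 2.967 12.915
    endloop
  endfacet
endsolid part

The G0 Z moves step by Δz≈1.614 mm. Every layer's G1 loop is the same polygon, so the solid is a straight extrusion of it from z=0 to z≈12.9. Closing with flat bottom and top caps and triangulating gives 28 facets — a regular 8-sided prism (a cylinder approximated with 8 flat sides), circumscribed radius ≈ 6.57 mm, height ≈ 12.9 mm.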